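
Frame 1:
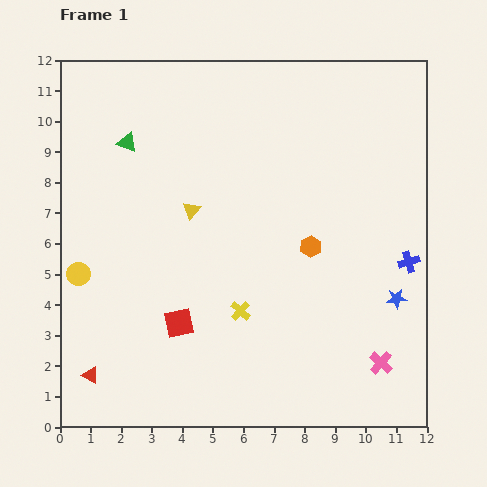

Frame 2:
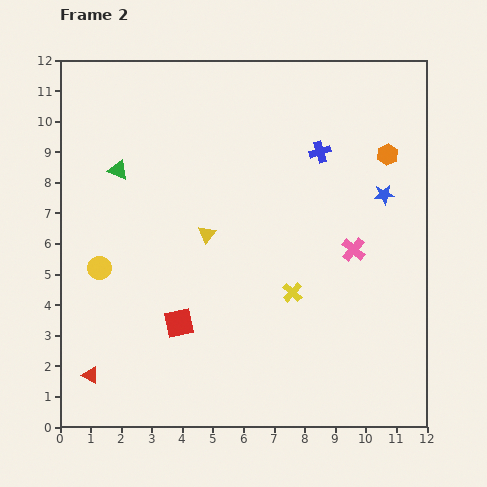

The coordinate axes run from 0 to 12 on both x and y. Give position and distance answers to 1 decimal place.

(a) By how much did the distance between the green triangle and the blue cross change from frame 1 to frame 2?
-3.4

Distance in frame 1: 10.0. Distance in frame 2: 6.6.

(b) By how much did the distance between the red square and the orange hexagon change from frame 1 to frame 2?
+3.7

Distance in frame 1: 5.0. Distance in frame 2: 8.7.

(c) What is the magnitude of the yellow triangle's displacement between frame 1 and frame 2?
0.9

The yellow triangle moved from (4.3, 7.1) to (4.8, 6.3), a distance of √(0.5² + 0.8²) ≈ 0.9.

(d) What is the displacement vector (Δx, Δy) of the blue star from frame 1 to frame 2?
(-0.4, 3.4)

The blue star was at (11.0, 4.2) in frame 1 and (10.6, 7.6) in frame 2.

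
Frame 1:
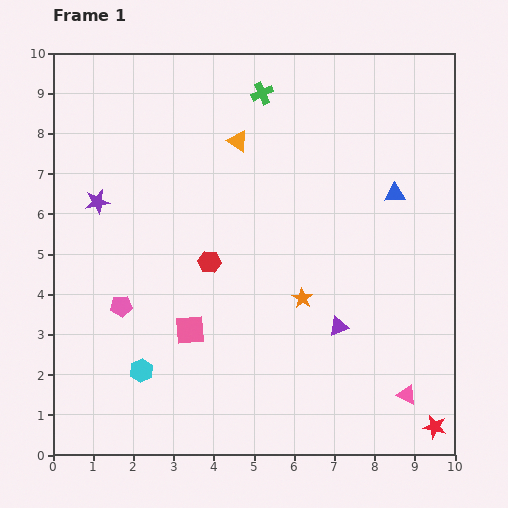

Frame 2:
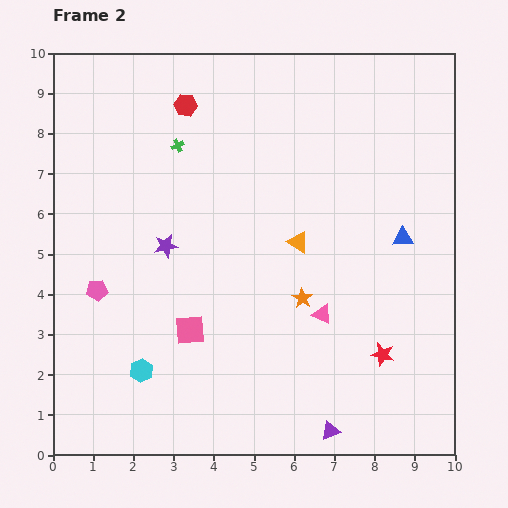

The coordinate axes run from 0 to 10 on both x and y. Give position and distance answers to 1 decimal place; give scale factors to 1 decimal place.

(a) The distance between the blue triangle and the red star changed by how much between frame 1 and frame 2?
-3.0

Distance in frame 1: 5.9. Distance in frame 2: 2.9.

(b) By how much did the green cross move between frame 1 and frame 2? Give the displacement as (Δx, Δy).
(-2.1, -1.3)

The green cross was at (5.2, 9.0) in frame 1 and (3.1, 7.7) in frame 2.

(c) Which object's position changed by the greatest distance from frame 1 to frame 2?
the red hexagon

(moved 3.9; next 2.9)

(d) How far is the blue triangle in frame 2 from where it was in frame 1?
1.1

The blue triangle moved from (8.5, 6.5) to (8.7, 5.4), a distance of √(0.2² + 1.1²) ≈ 1.1.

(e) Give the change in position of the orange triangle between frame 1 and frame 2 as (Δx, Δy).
(1.5, -2.5)

The orange triangle was at (4.6, 7.8) in frame 1 and (6.1, 5.3) in frame 2.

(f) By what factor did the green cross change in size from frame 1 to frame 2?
0.6×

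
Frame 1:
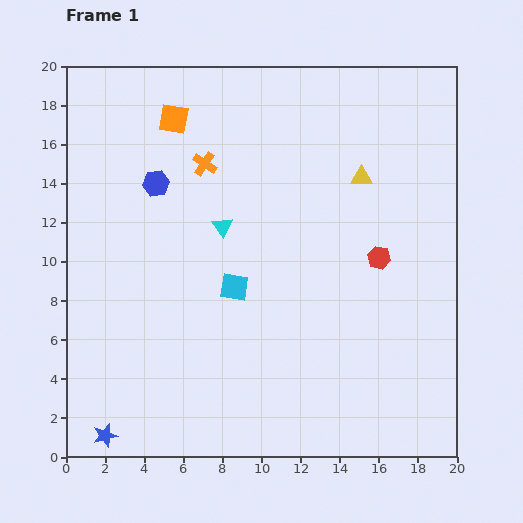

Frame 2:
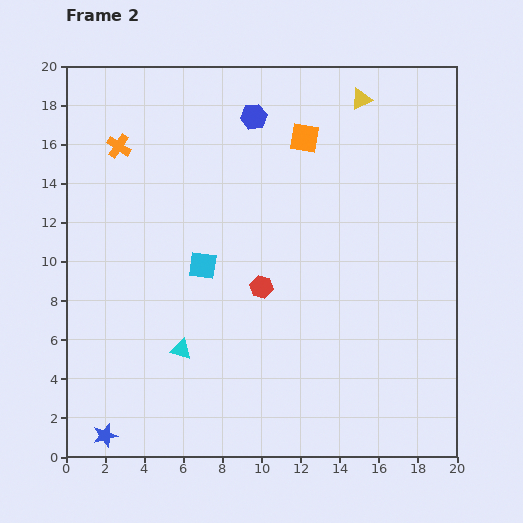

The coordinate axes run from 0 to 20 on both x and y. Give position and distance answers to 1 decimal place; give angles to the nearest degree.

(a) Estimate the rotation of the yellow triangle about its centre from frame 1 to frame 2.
27° counter-clockwise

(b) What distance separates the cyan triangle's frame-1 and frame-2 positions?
6.6

The cyan triangle moved from (8.0, 11.8) to (5.9, 5.5), a distance of √(2.1² + 6.3²) ≈ 6.6.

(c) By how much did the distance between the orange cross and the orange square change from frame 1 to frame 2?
+6.7

Distance in frame 1: 2.8. Distance in frame 2: 9.5.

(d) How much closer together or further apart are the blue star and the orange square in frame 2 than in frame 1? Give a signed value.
+1.7

Distance in frame 1: 16.6. Distance in frame 2: 18.3.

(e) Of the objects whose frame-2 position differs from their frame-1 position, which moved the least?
the cyan square

(moved 1.9)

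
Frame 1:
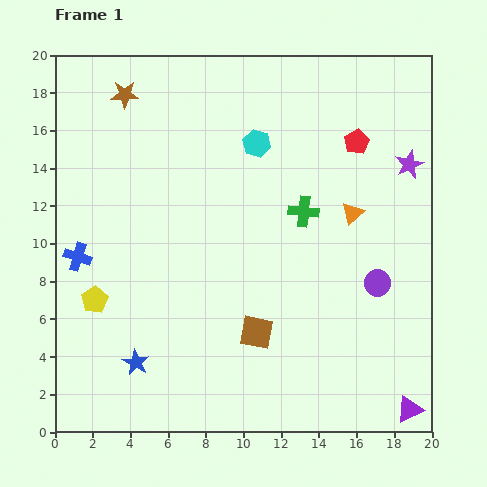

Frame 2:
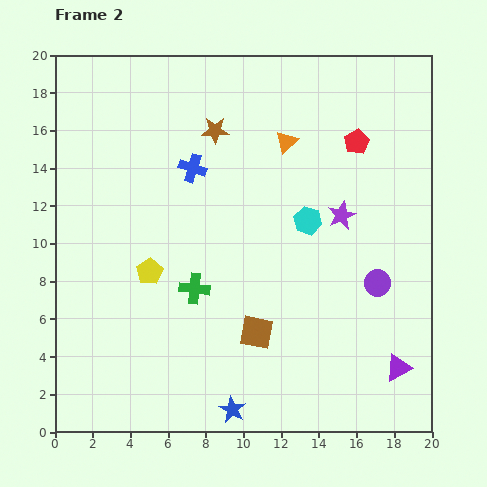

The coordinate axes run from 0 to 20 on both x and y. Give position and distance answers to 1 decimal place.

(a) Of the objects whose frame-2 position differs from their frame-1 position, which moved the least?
the purple triangle

(moved 2.3)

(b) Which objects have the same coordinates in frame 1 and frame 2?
the purple circle, the red pentagon, the brown square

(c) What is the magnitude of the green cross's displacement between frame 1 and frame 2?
7.1

The green cross moved from (13.2, 11.7) to (7.4, 7.6), a distance of √(5.8² + 4.1²) ≈ 7.1.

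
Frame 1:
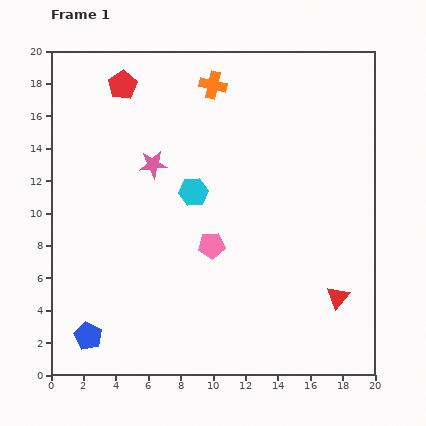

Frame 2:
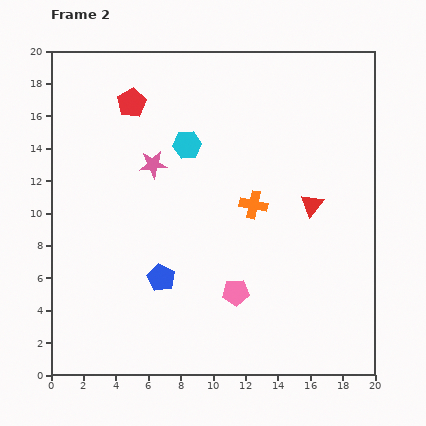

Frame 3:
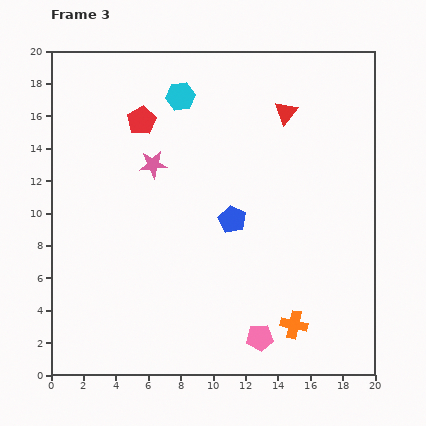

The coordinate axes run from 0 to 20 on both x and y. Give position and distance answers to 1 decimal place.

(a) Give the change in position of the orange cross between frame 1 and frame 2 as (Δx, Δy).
(2.5, -7.4)

The orange cross was at (10.0, 17.9) in frame 1 and (12.5, 10.5) in frame 2.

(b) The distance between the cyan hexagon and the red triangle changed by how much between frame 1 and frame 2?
-2.5

Distance in frame 1: 11.0. Distance in frame 2: 8.5.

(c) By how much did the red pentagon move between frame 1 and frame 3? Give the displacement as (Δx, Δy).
(1.2, -2.2)

The red pentagon was at (4.4, 17.9) in frame 1 and (5.6, 15.7) in frame 3.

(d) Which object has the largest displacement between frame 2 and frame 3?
the orange cross

(moved 7.8; next 5.9)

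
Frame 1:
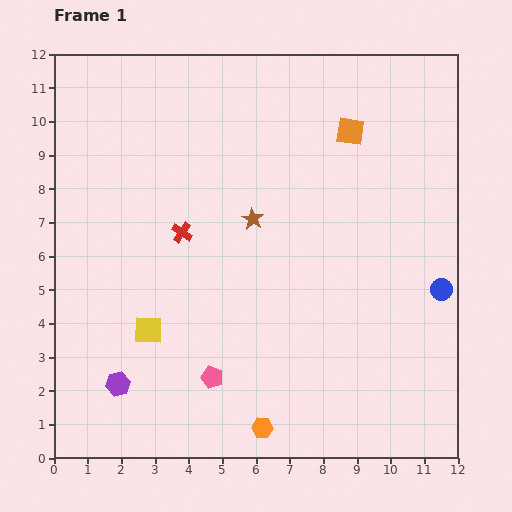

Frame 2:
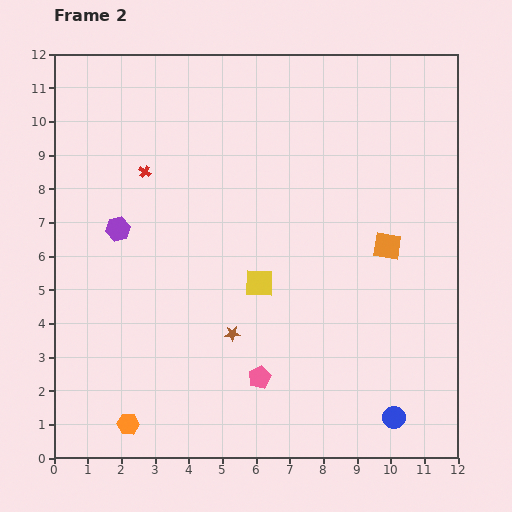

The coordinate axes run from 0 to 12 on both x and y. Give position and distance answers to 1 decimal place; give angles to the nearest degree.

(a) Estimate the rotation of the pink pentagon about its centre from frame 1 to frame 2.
30° clockwise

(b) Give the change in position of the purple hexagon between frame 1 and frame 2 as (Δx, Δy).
(0.0, 4.6)

The purple hexagon was at (1.9, 2.2) in frame 1 and (1.9, 6.8) in frame 2.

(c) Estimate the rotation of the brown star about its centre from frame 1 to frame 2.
30° counter-clockwise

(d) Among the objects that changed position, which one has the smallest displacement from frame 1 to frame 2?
the pink pentagon

(moved 1.4)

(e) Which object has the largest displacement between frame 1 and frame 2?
the purple hexagon

(moved 4.6; next 4.0)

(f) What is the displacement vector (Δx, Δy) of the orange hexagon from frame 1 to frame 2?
(-4.0, 0.1)

The orange hexagon was at (6.2, 0.9) in frame 1 and (2.2, 1.0) in frame 2.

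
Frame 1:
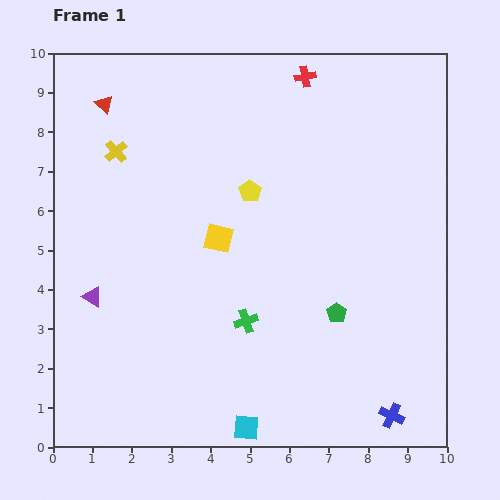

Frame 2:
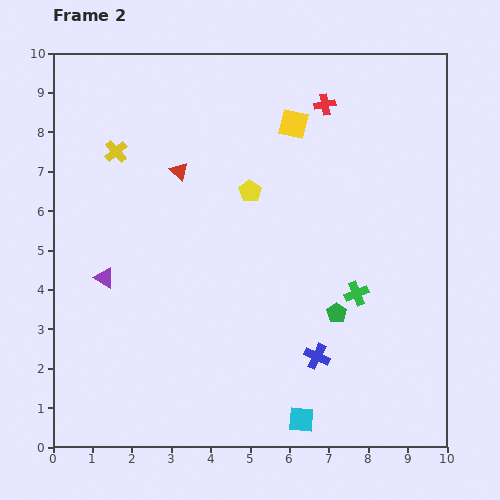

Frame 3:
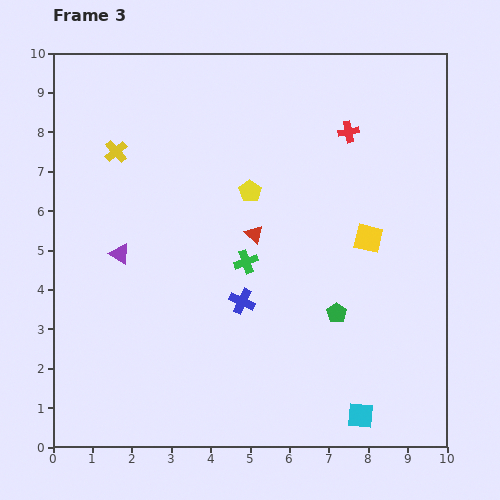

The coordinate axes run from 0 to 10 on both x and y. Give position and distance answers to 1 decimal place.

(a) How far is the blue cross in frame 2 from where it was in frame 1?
2.4

The blue cross moved from (8.6, 0.8) to (6.7, 2.3), a distance of √(1.9² + 1.5²) ≈ 2.4.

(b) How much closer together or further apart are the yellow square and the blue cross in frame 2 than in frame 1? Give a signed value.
-0.4

Distance in frame 1: 6.3. Distance in frame 2: 5.9.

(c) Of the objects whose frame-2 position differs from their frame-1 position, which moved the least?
the purple triangle

(moved 0.6)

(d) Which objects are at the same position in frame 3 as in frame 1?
the green pentagon, the yellow cross, the yellow pentagon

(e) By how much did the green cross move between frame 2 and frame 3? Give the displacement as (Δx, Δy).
(-2.8, 0.8)

The green cross was at (7.7, 3.9) in frame 2 and (4.9, 4.7) in frame 3.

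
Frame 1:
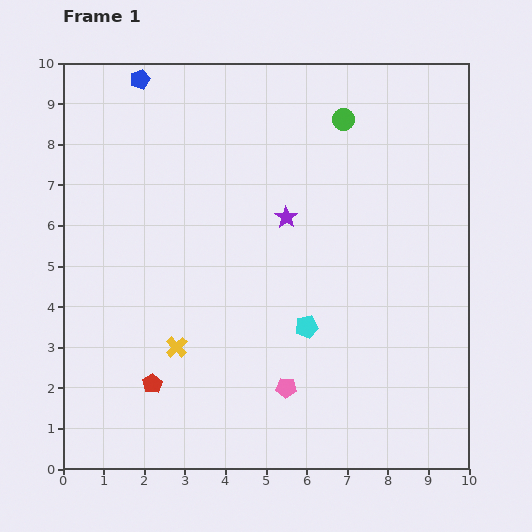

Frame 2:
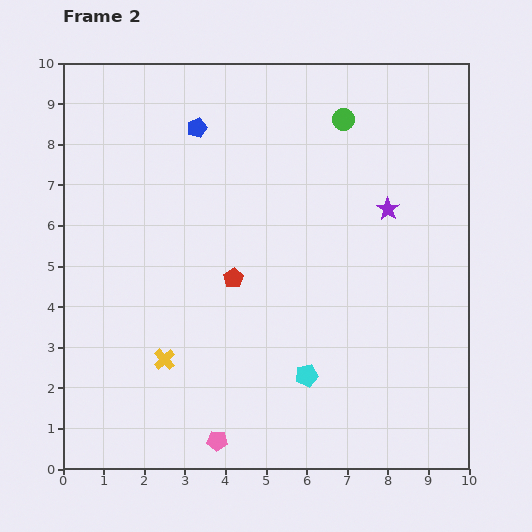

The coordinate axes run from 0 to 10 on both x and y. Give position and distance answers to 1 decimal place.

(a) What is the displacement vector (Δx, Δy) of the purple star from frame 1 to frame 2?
(2.5, 0.2)

The purple star was at (5.5, 6.2) in frame 1 and (8.0, 6.4) in frame 2.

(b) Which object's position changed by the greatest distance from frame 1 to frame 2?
the red pentagon

(moved 3.3; next 2.5)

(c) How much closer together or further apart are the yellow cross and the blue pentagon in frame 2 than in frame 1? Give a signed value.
-0.9

Distance in frame 1: 6.7. Distance in frame 2: 5.8.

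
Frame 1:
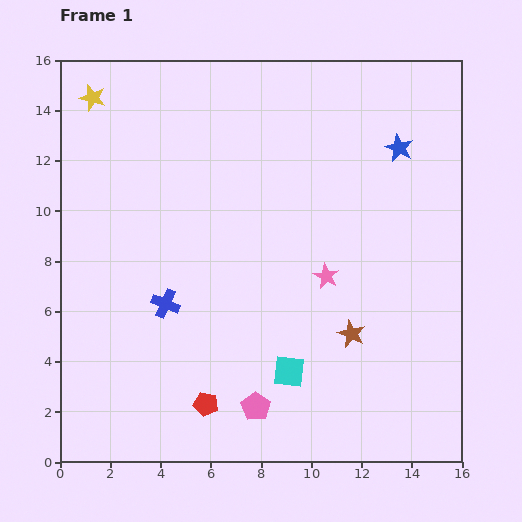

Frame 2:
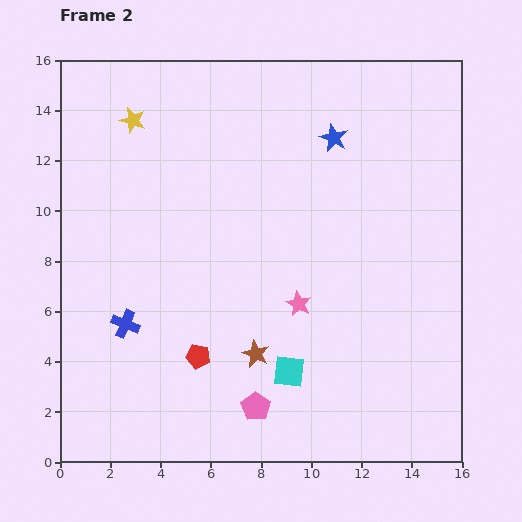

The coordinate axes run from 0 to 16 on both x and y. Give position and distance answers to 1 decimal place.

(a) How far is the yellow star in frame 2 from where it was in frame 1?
1.8

The yellow star moved from (1.3, 14.5) to (2.9, 13.6), a distance of √(1.6² + 0.9²) ≈ 1.8.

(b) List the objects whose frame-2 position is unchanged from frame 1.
the pink pentagon, the cyan square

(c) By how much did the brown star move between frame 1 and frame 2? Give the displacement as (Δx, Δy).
(-3.8, -0.8)

The brown star was at (11.6, 5.1) in frame 1 and (7.8, 4.3) in frame 2.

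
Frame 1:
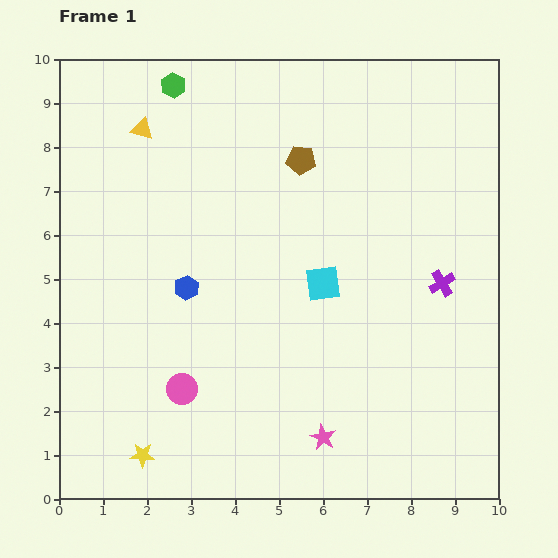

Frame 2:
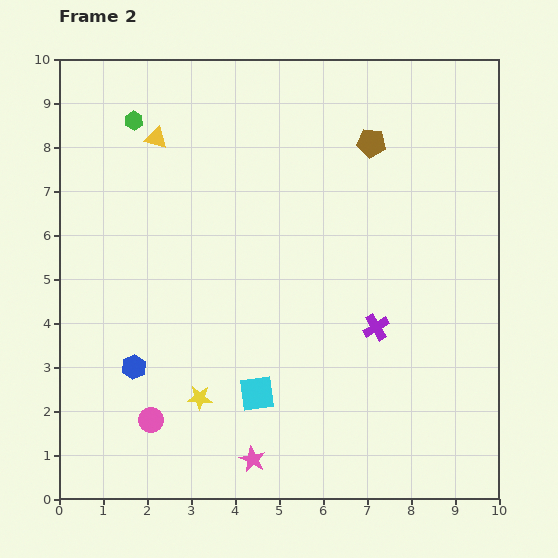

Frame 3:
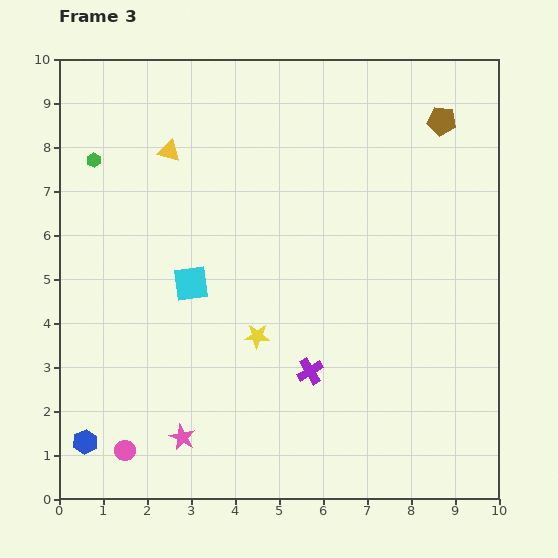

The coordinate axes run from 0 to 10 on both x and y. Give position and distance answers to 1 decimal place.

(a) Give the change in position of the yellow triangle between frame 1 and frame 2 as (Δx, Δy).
(0.3, -0.2)

The yellow triangle was at (1.9, 8.4) in frame 1 and (2.2, 8.2) in frame 2.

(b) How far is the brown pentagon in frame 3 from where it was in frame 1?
3.3

The brown pentagon moved from (5.5, 7.7) to (8.7, 8.6), a distance of √(3.2² + 0.9²) ≈ 3.3.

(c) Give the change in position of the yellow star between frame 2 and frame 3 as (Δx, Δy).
(1.3, 1.4)

The yellow star was at (3.2, 2.3) in frame 2 and (4.5, 3.7) in frame 3.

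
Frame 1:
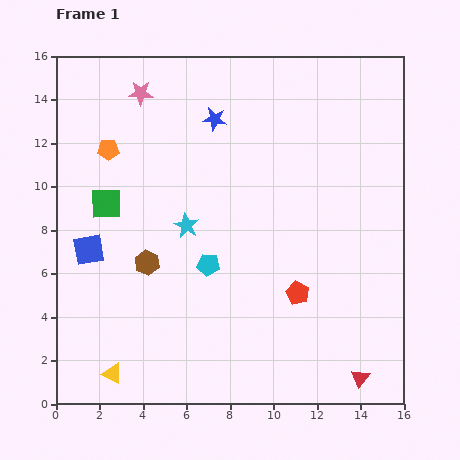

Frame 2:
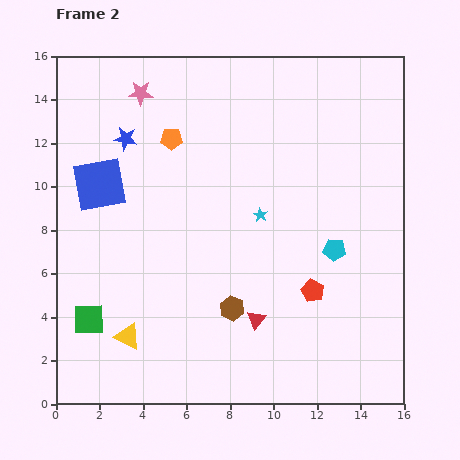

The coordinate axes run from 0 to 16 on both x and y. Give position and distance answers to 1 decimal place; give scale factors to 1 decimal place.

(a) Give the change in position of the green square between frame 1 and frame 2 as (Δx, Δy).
(-0.8, -5.3)

The green square was at (2.3, 9.2) in frame 1 and (1.5, 3.9) in frame 2.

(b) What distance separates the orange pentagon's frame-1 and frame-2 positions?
2.9

The orange pentagon moved from (2.4, 11.7) to (5.3, 12.2), a distance of √(2.9² + 0.5²) ≈ 2.9.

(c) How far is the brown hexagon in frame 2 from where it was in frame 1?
4.4

The brown hexagon moved from (4.2, 6.5) to (8.1, 4.4), a distance of √(3.9² + 2.1²) ≈ 4.4.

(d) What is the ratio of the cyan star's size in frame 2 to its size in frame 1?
0.6×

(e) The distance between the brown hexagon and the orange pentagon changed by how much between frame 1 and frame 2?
+2.8

Distance in frame 1: 5.5. Distance in frame 2: 8.3.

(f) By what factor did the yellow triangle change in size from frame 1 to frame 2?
1.3×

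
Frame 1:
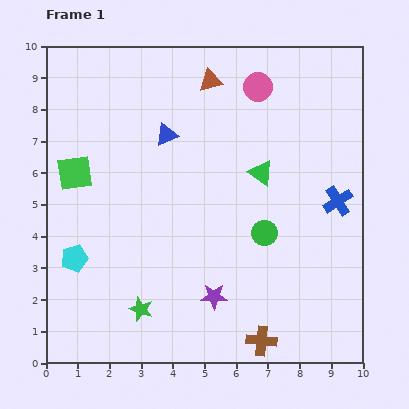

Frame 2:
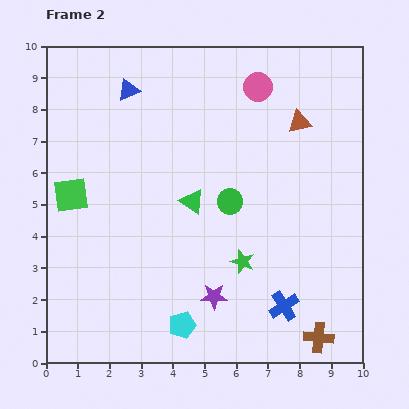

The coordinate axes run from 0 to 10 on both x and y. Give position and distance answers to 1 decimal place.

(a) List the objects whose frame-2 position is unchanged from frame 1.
the pink circle, the purple star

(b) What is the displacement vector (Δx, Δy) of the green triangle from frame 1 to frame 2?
(-2.2, -0.9)

The green triangle was at (6.8, 6.0) in frame 1 and (4.6, 5.1) in frame 2.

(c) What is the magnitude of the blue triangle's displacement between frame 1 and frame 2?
1.8

The blue triangle moved from (3.8, 7.2) to (2.6, 8.6), a distance of √(1.2² + 1.4²) ≈ 1.8.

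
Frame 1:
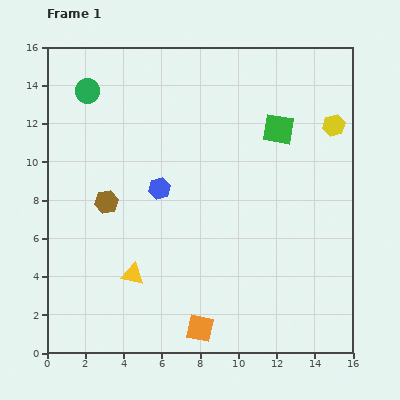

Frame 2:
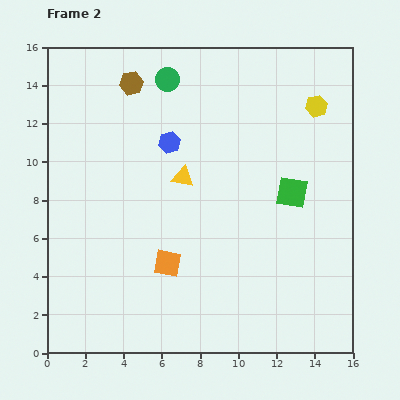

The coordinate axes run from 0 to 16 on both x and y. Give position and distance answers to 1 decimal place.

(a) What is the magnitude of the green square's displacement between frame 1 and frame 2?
3.4

The green square moved from (12.1, 11.7) to (12.8, 8.4), a distance of √(0.7² + 3.3²) ≈ 3.4.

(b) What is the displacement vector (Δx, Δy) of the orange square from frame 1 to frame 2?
(-1.7, 3.4)

The orange square was at (8.0, 1.3) in frame 1 and (6.3, 4.7) in frame 2.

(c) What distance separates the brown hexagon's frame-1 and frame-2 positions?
6.3

The brown hexagon moved from (3.1, 7.9) to (4.4, 14.1), a distance of √(1.3² + 6.2²) ≈ 6.3.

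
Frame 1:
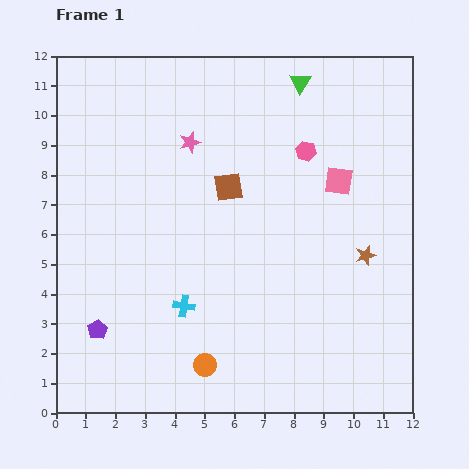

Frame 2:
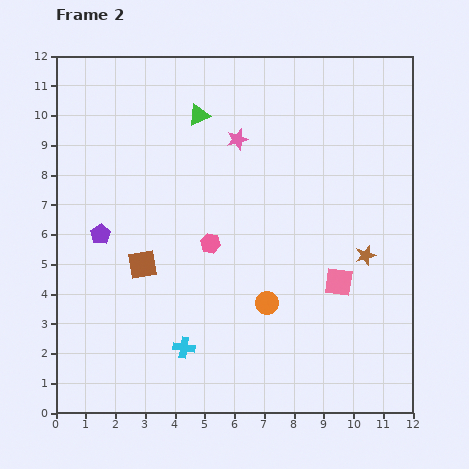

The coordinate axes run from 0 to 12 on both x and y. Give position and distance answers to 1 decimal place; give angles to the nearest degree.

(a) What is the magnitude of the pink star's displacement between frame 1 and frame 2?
1.6

The pink star moved from (4.5, 9.1) to (6.1, 9.2), a distance of √(1.6² + 0.1²) ≈ 1.6.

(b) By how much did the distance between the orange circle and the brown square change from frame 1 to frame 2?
-1.7

Distance in frame 1: 6.1. Distance in frame 2: 4.4.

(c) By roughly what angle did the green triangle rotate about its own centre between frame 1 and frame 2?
34° clockwise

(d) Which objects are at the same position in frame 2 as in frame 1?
the brown star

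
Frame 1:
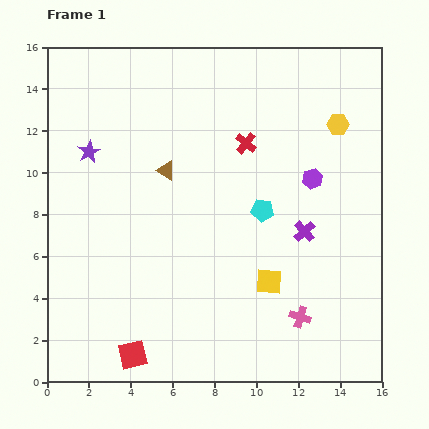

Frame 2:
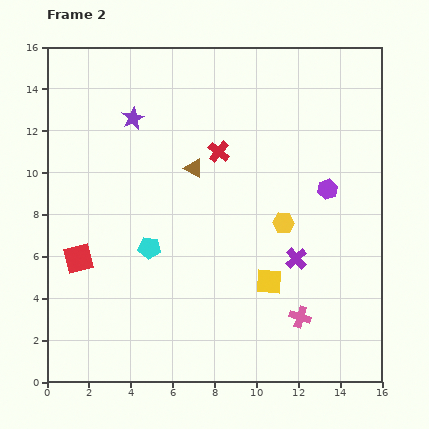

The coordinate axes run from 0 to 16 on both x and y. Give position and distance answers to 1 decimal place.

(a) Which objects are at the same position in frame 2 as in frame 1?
the yellow square, the pink cross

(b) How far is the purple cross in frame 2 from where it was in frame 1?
1.4

The purple cross moved from (12.3, 7.2) to (11.9, 5.9), a distance of √(0.4² + 1.3²) ≈ 1.4.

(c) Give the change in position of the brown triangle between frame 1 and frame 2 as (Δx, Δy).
(1.3, 0.1)

The brown triangle was at (5.7, 10.1) in frame 1 and (7.0, 10.2) in frame 2.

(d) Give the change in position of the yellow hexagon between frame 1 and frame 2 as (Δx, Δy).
(-2.6, -4.7)

The yellow hexagon was at (13.9, 12.3) in frame 1 and (11.3, 7.6) in frame 2.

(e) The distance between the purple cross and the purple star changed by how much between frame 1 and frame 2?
-0.7

Distance in frame 1: 11.0. Distance in frame 2: 10.3.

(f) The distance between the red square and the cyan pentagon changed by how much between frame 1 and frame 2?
-5.9

Distance in frame 1: 9.3. Distance in frame 2: 3.4.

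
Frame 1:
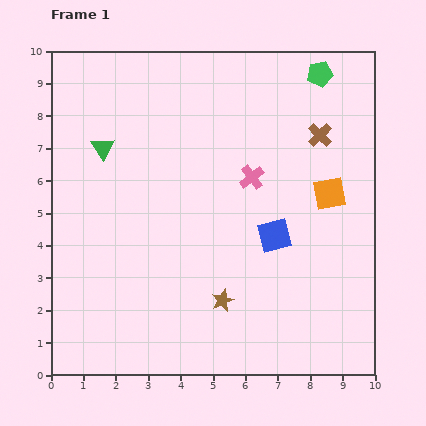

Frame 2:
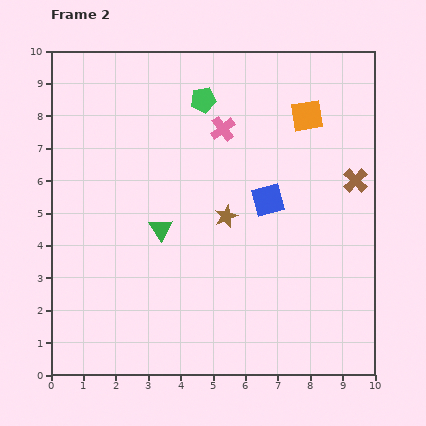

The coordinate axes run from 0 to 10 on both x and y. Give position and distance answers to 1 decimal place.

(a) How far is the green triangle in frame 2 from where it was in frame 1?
3.1

The green triangle moved from (1.6, 7.0) to (3.4, 4.5), a distance of √(1.8² + 2.5²) ≈ 3.1.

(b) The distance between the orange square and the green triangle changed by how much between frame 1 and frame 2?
-1.4

Distance in frame 1: 7.1. Distance in frame 2: 5.7.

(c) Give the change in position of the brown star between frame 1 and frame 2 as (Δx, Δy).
(0.1, 2.6)

The brown star was at (5.3, 2.3) in frame 1 and (5.4, 4.9) in frame 2.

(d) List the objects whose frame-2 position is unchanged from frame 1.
none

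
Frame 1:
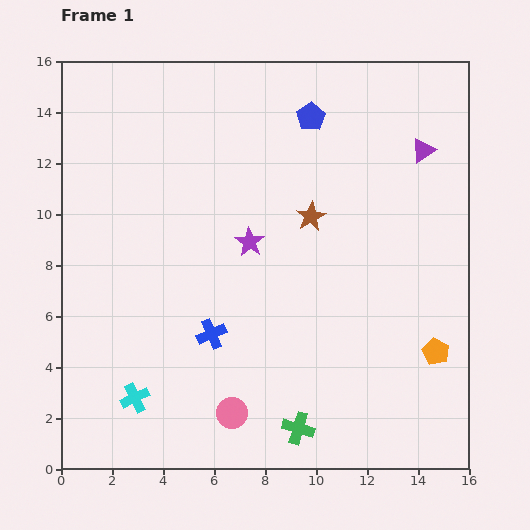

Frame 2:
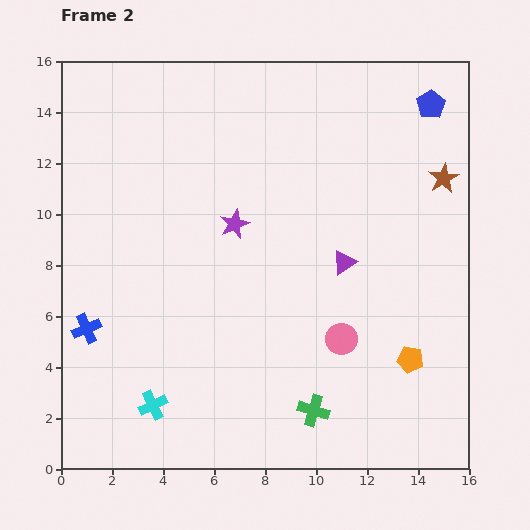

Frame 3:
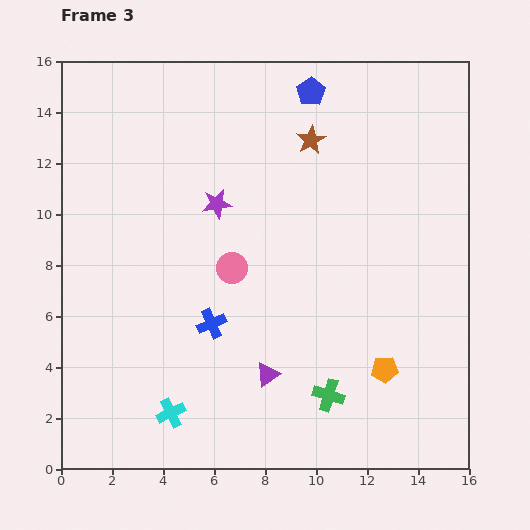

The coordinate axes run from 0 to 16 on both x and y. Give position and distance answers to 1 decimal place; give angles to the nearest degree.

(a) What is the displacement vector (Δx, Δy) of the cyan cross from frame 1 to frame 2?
(0.7, -0.3)

The cyan cross was at (2.9, 2.8) in frame 1 and (3.6, 2.5) in frame 2.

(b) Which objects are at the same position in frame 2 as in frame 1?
none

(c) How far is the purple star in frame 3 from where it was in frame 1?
2.0

The purple star moved from (7.4, 8.9) to (6.1, 10.4), a distance of √(1.3² + 1.5²) ≈ 2.0.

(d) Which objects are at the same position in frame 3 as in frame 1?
none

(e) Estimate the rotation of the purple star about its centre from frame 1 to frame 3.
30° clockwise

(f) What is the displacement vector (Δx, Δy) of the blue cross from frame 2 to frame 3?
(4.9, 0.2)

The blue cross was at (1.0, 5.5) in frame 2 and (5.9, 5.7) in frame 3.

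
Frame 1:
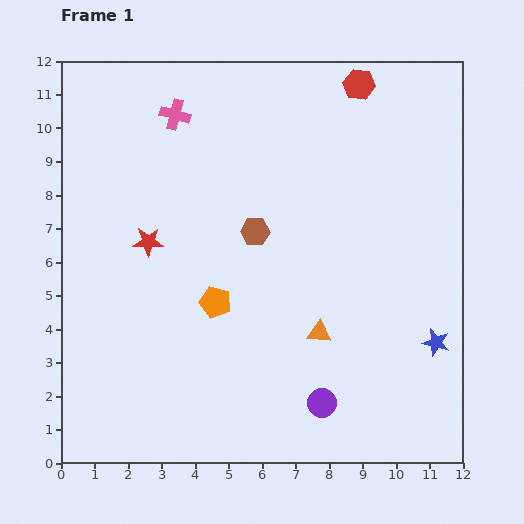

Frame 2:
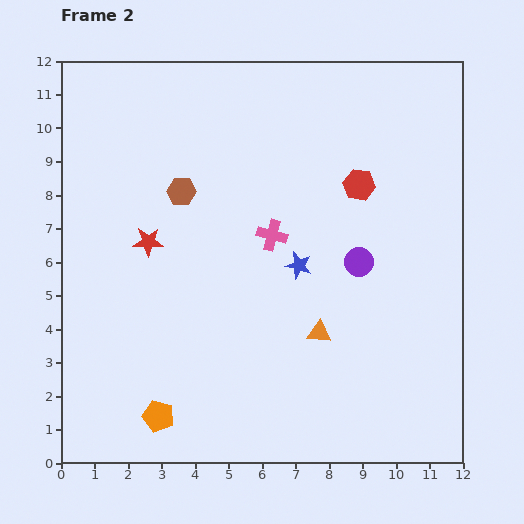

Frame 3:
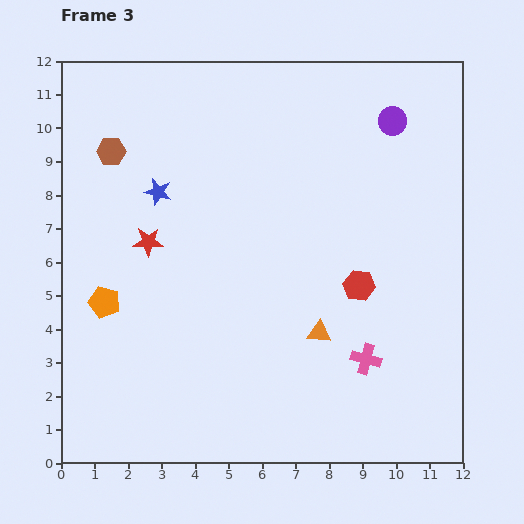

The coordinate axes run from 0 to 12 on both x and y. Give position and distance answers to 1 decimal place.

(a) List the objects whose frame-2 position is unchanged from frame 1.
the orange triangle, the red star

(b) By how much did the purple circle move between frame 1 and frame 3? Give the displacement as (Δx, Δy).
(2.1, 8.4)

The purple circle was at (7.8, 1.8) in frame 1 and (9.9, 10.2) in frame 3.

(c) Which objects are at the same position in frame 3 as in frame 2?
the orange triangle, the red star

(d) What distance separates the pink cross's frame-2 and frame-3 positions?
4.6

The pink cross moved from (6.3, 6.8) to (9.1, 3.1), a distance of √(2.8² + 3.7²) ≈ 4.6.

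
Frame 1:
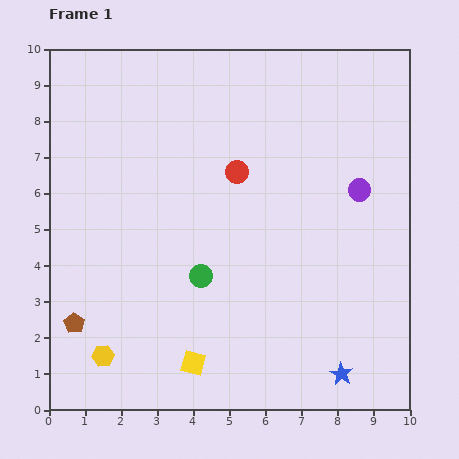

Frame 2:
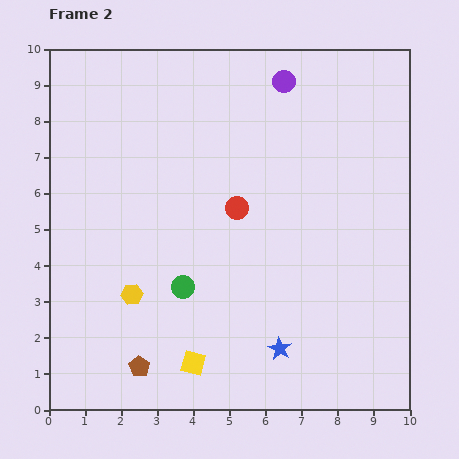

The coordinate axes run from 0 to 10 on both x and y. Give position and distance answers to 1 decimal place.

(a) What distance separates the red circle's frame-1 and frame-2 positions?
1.0

The red circle moved from (5.2, 6.6) to (5.2, 5.6), a distance of √(0.0² + 1.0²) ≈ 1.0.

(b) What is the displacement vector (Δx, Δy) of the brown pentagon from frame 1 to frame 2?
(1.8, -1.2)

The brown pentagon was at (0.7, 2.4) in frame 1 and (2.5, 1.2) in frame 2.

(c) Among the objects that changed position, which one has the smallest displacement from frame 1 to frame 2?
the green circle

(moved 0.6)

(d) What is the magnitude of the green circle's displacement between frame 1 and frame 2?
0.6

The green circle moved from (4.2, 3.7) to (3.7, 3.4), a distance of √(0.5² + 0.3²) ≈ 0.6.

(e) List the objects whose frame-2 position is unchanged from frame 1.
the yellow square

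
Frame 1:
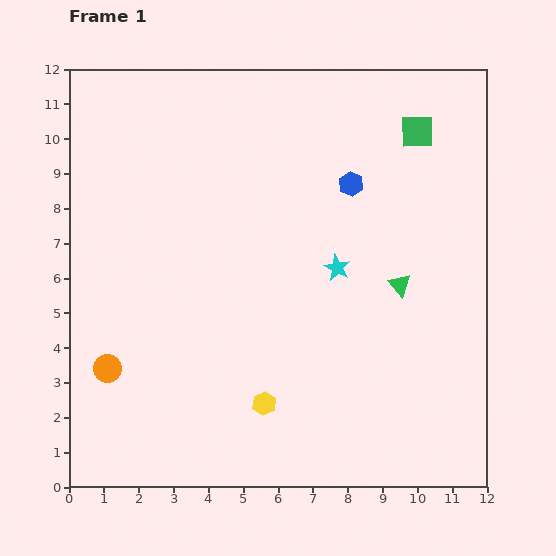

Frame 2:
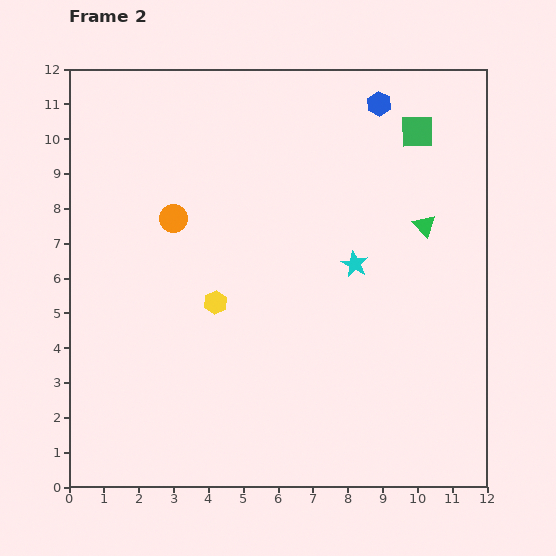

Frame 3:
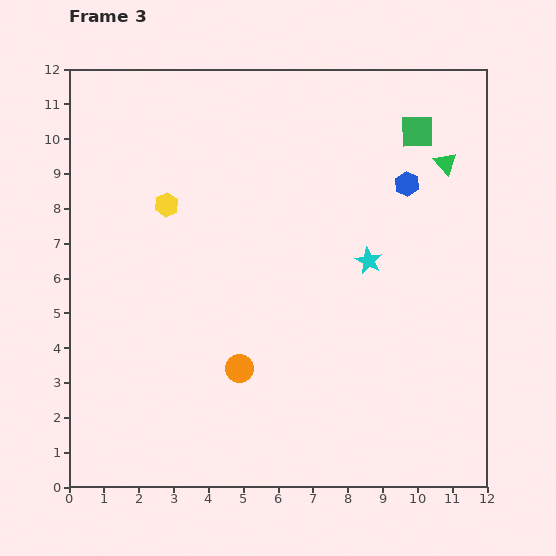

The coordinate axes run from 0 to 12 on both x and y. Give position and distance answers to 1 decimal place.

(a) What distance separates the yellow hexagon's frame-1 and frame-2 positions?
3.2

The yellow hexagon moved from (5.6, 2.4) to (4.2, 5.3), a distance of √(1.4² + 2.9²) ≈ 3.2.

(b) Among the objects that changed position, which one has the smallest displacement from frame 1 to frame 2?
the cyan star

(moved 0.5)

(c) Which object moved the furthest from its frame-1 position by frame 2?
the orange circle

(moved 4.7; next 3.2)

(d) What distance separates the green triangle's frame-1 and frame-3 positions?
3.7

The green triangle moved from (9.5, 5.8) to (10.8, 9.3), a distance of √(1.3² + 3.5²) ≈ 3.7.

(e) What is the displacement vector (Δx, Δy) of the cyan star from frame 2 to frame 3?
(0.4, 0.1)

The cyan star was at (8.2, 6.4) in frame 2 and (8.6, 6.5) in frame 3.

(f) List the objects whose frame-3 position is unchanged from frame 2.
the green square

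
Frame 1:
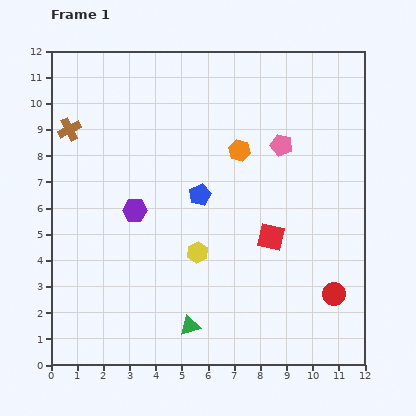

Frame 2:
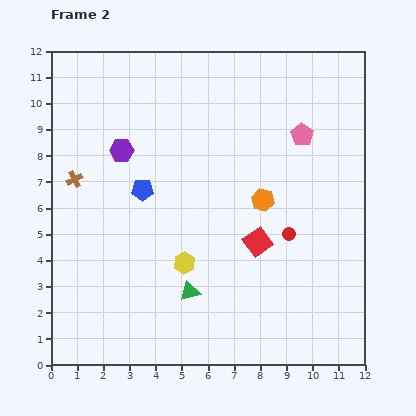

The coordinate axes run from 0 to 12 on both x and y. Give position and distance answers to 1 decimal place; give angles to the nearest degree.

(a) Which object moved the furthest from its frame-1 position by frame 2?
the red circle

(moved 2.9; next 2.4)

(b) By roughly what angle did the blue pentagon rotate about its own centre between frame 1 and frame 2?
25° clockwise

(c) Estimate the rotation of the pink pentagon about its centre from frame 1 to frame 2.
19° clockwise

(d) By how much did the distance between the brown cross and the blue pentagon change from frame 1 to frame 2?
-3.0

Distance in frame 1: 5.6. Distance in frame 2: 2.6.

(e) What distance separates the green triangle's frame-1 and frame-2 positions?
1.3

The green triangle moved from (5.3, 1.5) to (5.3, 2.8), a distance of √(0.0² + 1.3²) ≈ 1.3.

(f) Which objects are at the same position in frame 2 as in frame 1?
none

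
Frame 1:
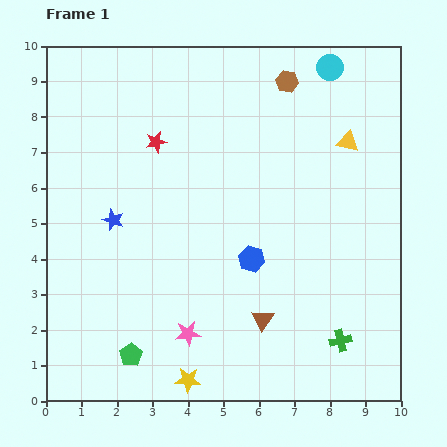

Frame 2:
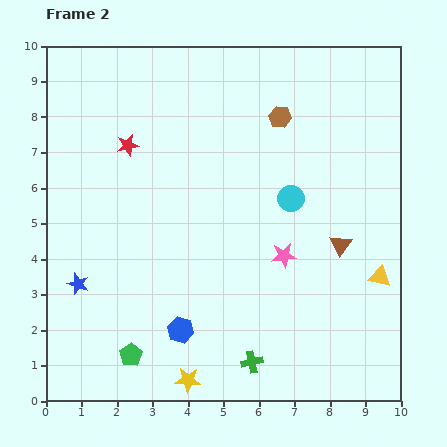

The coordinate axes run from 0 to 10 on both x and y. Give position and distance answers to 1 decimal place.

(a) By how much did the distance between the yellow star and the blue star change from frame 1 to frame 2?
-0.9

Distance in frame 1: 5.0. Distance in frame 2: 4.1.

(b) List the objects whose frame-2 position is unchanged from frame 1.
the yellow star, the green pentagon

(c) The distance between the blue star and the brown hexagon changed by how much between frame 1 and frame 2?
+1.1

Distance in frame 1: 6.3. Distance in frame 2: 7.4.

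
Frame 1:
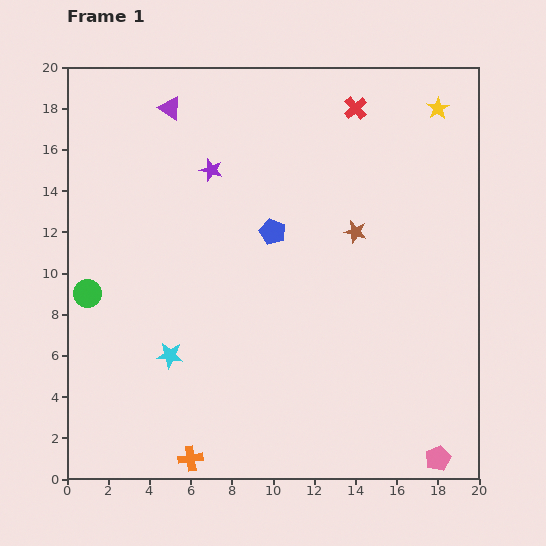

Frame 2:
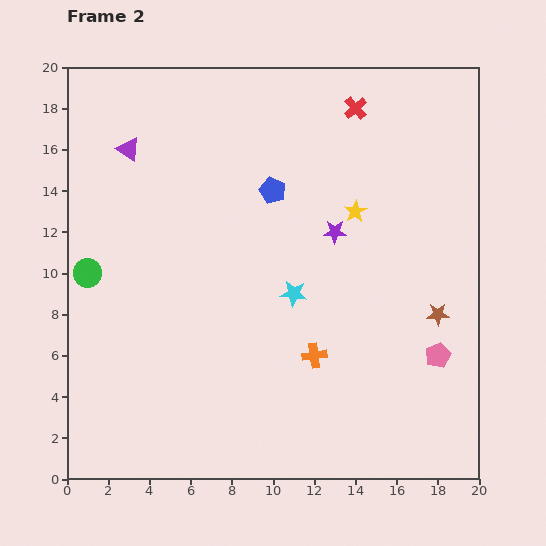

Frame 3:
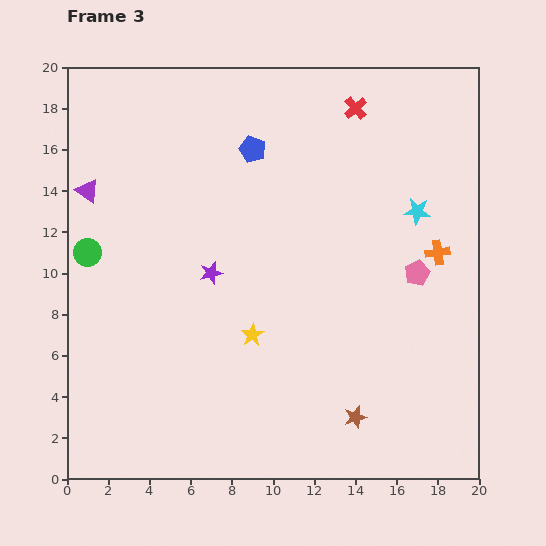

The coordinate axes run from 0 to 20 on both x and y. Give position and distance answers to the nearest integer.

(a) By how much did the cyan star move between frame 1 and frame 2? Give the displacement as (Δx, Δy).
(6, 3)

The cyan star was at (5, 6) in frame 1 and (11, 9) in frame 2.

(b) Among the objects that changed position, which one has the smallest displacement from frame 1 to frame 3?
the green circle

(moved 2)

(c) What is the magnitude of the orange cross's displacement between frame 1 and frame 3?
16

The orange cross moved from (6, 1) to (18, 11), a distance of √(12² + 10²) ≈ 16.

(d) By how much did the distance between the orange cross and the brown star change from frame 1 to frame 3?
-5

Distance in frame 1: 14. Distance in frame 3: 9.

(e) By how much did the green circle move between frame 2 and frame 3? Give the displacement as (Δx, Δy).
(0, 1)

The green circle was at (1, 10) in frame 2 and (1, 11) in frame 3.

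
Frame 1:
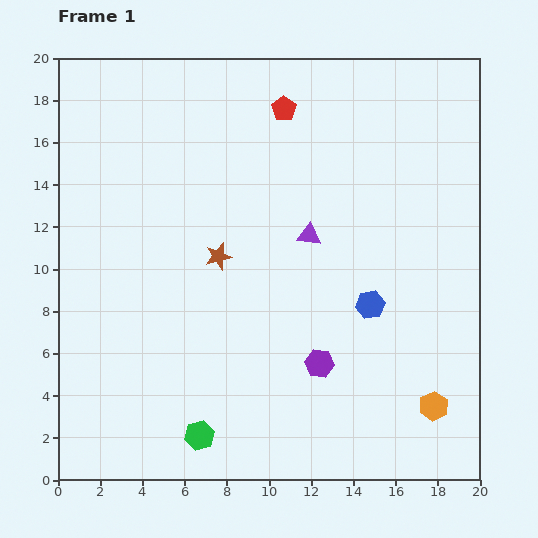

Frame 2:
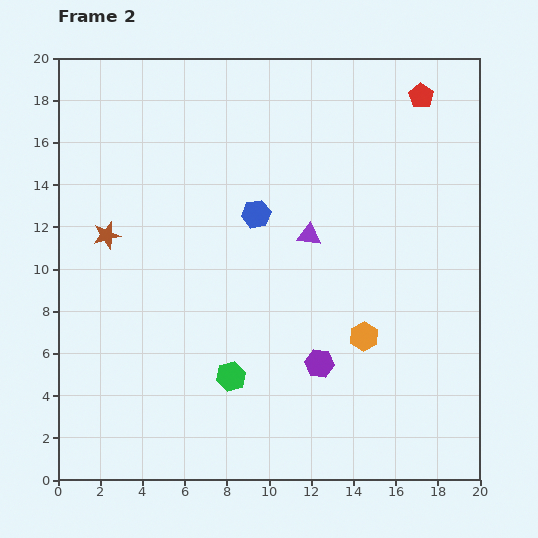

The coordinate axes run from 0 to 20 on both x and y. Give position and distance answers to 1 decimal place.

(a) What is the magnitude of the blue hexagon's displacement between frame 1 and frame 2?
6.9

The blue hexagon moved from (14.8, 8.3) to (9.4, 12.6), a distance of √(5.4² + 4.3²) ≈ 6.9.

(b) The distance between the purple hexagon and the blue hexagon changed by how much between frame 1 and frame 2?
+4.0

Distance in frame 1: 3.7. Distance in frame 2: 7.7.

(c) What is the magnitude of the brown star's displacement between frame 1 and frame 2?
5.4

The brown star moved from (7.6, 10.6) to (2.3, 11.6), a distance of √(5.3² + 1.0²) ≈ 5.4.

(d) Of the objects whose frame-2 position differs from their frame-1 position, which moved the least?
the green hexagon

(moved 3.2)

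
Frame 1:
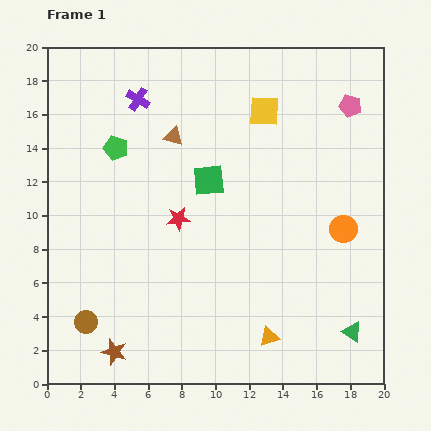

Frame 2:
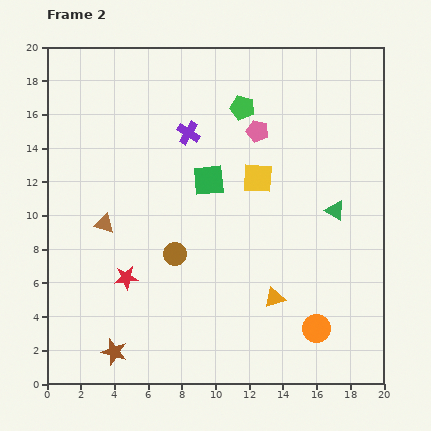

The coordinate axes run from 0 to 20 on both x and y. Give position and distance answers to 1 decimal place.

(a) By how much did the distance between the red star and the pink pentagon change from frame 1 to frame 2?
-0.5

Distance in frame 1: 12.2. Distance in frame 2: 11.7.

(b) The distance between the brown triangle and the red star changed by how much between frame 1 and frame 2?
-1.4

Distance in frame 1: 4.9. Distance in frame 2: 3.5.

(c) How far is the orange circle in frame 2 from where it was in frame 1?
6.1

The orange circle moved from (17.6, 9.2) to (16.0, 3.3), a distance of √(1.6² + 5.9²) ≈ 6.1.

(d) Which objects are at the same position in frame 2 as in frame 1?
the brown star, the green square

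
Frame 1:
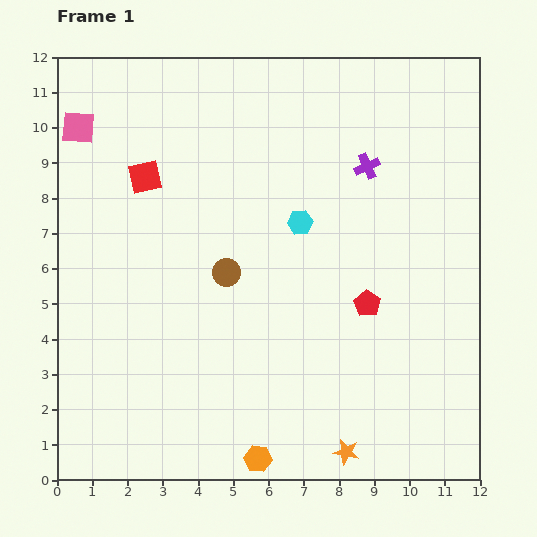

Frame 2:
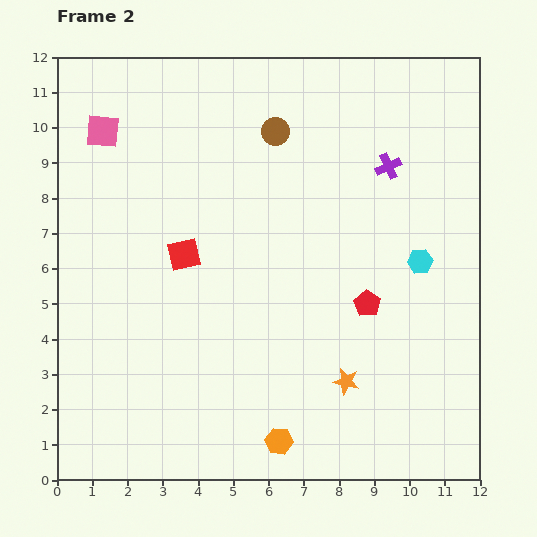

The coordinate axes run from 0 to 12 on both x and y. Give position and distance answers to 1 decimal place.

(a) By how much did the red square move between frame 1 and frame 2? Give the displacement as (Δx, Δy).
(1.1, -2.2)

The red square was at (2.5, 8.6) in frame 1 and (3.6, 6.4) in frame 2.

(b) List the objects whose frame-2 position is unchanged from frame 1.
the red pentagon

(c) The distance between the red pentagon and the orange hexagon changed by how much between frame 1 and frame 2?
-0.8

Distance in frame 1: 5.4. Distance in frame 2: 4.6.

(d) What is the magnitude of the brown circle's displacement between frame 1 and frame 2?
4.2

The brown circle moved from (4.8, 5.9) to (6.2, 9.9), a distance of √(1.4² + 4.0²) ≈ 4.2.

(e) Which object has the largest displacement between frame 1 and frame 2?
the brown circle

(moved 4.2; next 3.6)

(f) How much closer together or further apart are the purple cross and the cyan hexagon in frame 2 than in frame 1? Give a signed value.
+0.3

Distance in frame 1: 2.5. Distance in frame 2: 2.8.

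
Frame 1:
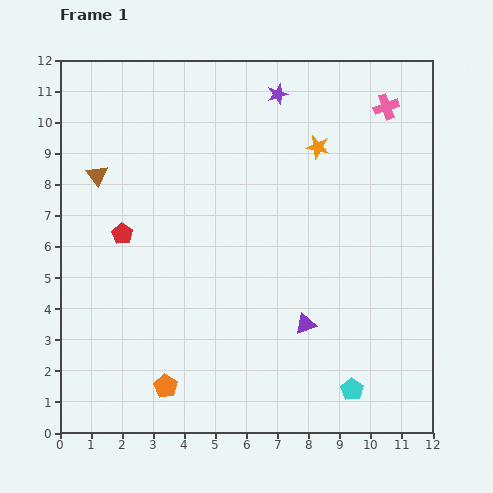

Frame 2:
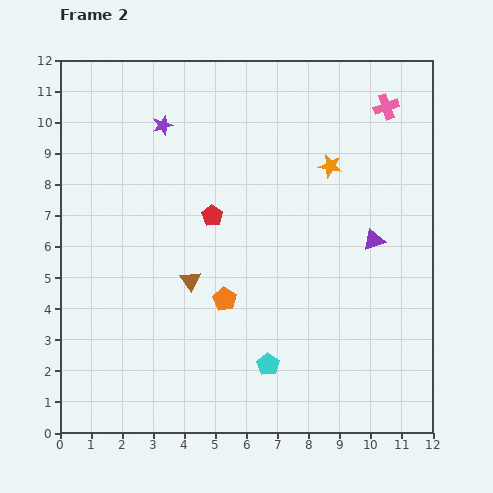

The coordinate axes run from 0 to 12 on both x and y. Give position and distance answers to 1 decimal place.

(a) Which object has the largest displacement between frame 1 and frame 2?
the brown triangle

(moved 4.5; next 3.8)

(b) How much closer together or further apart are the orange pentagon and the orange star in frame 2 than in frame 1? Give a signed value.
-3.6

Distance in frame 1: 9.1. Distance in frame 2: 5.5.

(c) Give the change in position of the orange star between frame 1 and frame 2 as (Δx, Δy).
(0.4, -0.6)

The orange star was at (8.3, 9.2) in frame 1 and (8.7, 8.6) in frame 2.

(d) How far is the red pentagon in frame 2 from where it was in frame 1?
3.0

The red pentagon moved from (2.0, 6.4) to (4.9, 7.0), a distance of √(2.9² + 0.6²) ≈ 3.0.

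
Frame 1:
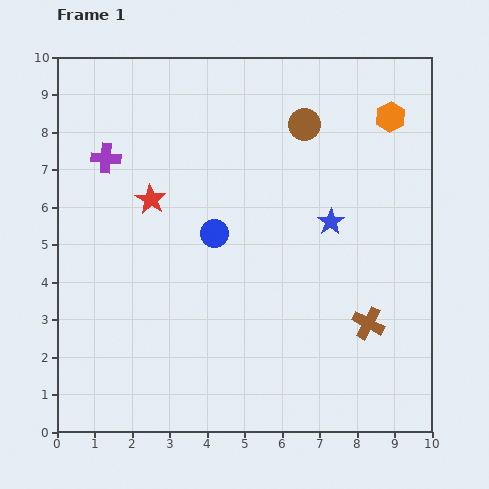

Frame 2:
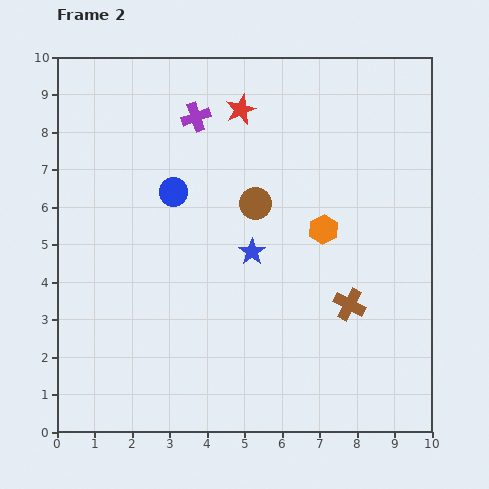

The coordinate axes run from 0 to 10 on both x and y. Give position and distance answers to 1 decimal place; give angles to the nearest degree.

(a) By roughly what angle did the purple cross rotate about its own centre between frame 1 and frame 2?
23° counter-clockwise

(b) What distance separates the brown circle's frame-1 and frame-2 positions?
2.5

The brown circle moved from (6.6, 8.2) to (5.3, 6.1), a distance of √(1.3² + 2.1²) ≈ 2.5.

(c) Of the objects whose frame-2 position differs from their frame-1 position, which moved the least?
the brown cross

(moved 0.7)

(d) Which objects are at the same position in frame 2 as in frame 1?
none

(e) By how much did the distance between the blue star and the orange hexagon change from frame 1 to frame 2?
-1.2

Distance in frame 1: 3.2. Distance in frame 2: 2.0.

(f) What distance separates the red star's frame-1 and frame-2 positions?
3.4

The red star moved from (2.5, 6.2) to (4.9, 8.6), a distance of √(2.4² + 2.4²) ≈ 3.4.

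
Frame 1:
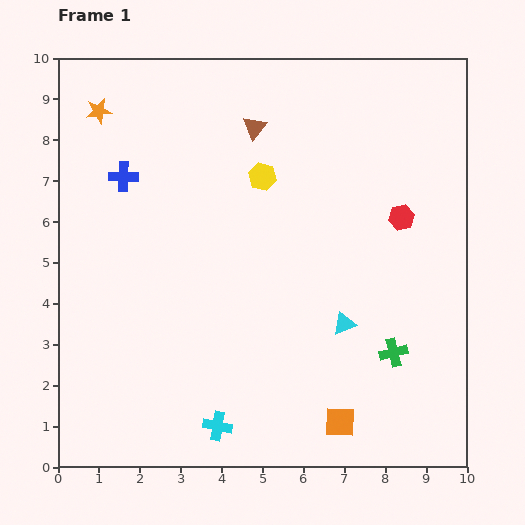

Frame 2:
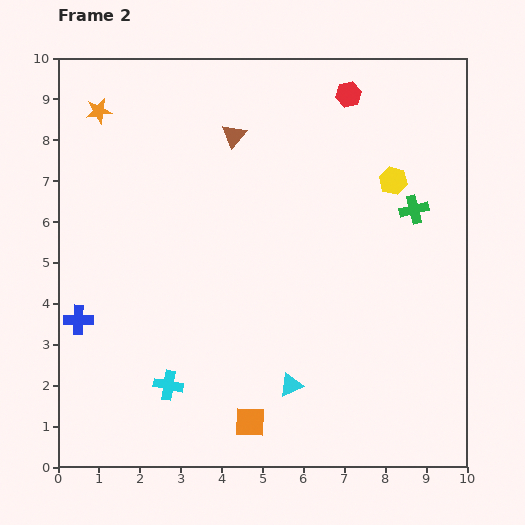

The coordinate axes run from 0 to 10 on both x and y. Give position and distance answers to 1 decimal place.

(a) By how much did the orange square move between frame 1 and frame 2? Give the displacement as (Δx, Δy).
(-2.2, 0.0)

The orange square was at (6.9, 1.1) in frame 1 and (4.7, 1.1) in frame 2.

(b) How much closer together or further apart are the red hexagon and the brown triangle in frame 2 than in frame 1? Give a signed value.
-1.2

Distance in frame 1: 4.2. Distance in frame 2: 3.0.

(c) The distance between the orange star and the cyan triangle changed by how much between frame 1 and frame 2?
+0.3

Distance in frame 1: 7.9. Distance in frame 2: 8.2.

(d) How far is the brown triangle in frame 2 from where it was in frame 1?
0.5

The brown triangle moved from (4.8, 8.3) to (4.3, 8.1), a distance of √(0.5² + 0.2²) ≈ 0.5.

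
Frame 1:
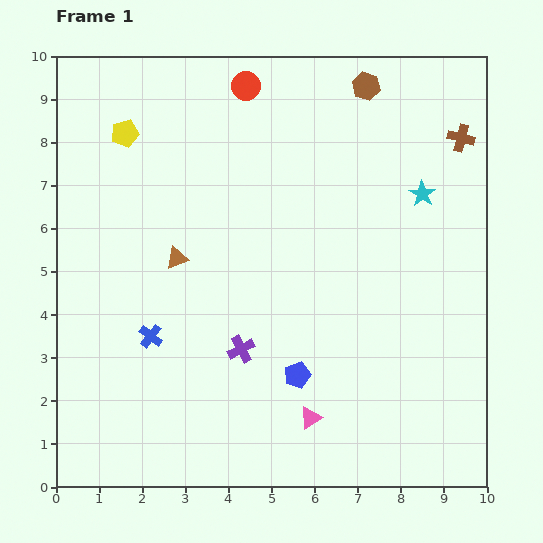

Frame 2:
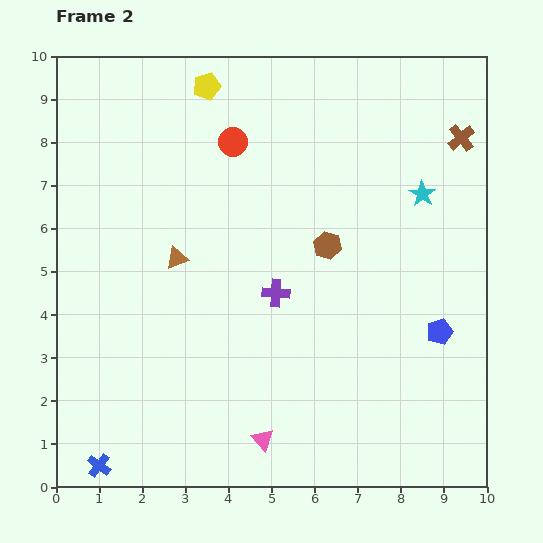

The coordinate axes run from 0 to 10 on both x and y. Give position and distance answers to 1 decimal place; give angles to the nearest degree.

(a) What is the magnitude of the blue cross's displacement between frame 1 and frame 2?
3.2

The blue cross moved from (2.2, 3.5) to (1.0, 0.5), a distance of √(1.2² + 3.0²) ≈ 3.2.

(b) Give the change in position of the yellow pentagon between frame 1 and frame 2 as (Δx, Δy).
(1.9, 1.1)

The yellow pentagon was at (1.6, 8.2) in frame 1 and (3.5, 9.3) in frame 2.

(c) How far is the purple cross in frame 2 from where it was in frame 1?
1.5

The purple cross moved from (4.3, 3.2) to (5.1, 4.5), a distance of √(0.8² + 1.3²) ≈ 1.5.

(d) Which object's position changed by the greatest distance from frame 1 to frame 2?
the brown hexagon

(moved 3.8; next 3.4)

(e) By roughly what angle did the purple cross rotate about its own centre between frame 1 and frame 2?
31° clockwise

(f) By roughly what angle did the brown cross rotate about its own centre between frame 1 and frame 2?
35° clockwise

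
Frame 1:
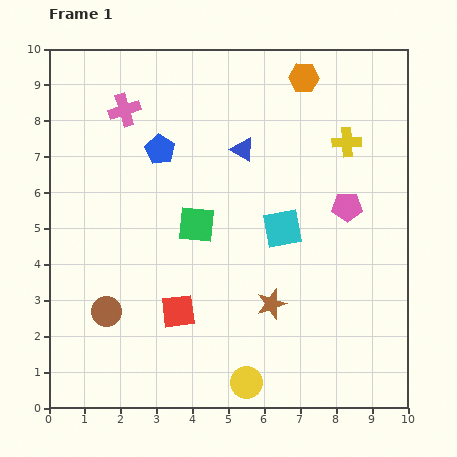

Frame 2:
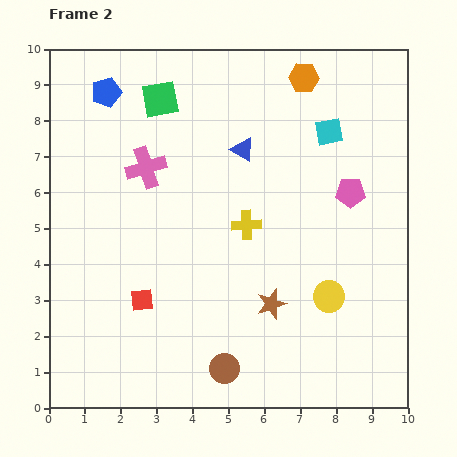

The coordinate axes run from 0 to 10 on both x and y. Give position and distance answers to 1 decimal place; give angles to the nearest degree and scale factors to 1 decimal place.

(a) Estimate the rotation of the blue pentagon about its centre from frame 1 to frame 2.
25° clockwise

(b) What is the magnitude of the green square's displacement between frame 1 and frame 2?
3.6

The green square moved from (4.1, 5.1) to (3.1, 8.6), a distance of √(1.0² + 3.5²) ≈ 3.6.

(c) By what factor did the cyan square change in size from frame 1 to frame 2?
0.7×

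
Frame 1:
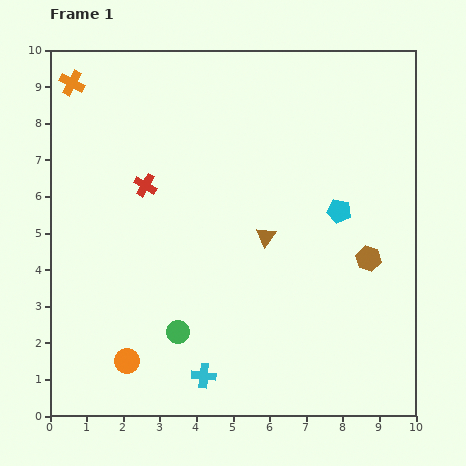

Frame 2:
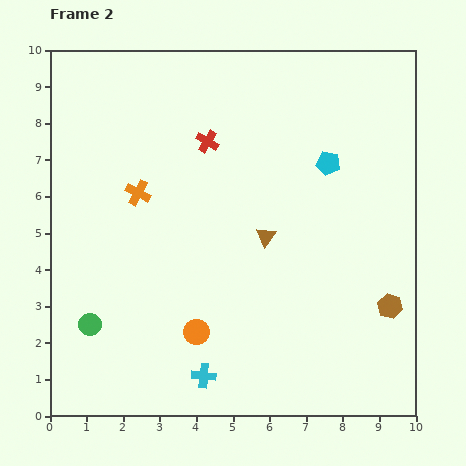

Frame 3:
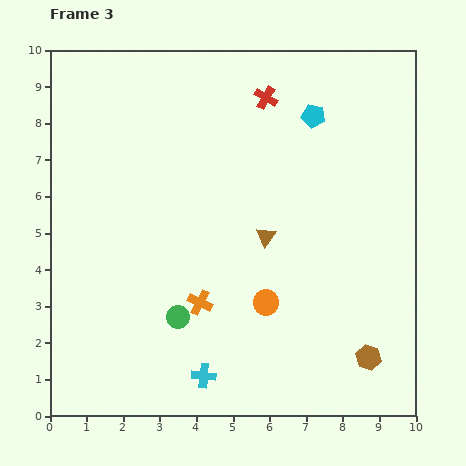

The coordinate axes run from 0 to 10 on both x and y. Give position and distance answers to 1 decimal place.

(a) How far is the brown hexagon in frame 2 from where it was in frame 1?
1.4

The brown hexagon moved from (8.7, 4.3) to (9.3, 3.0), a distance of √(0.6² + 1.3²) ≈ 1.4.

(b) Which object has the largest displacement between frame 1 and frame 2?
the orange cross

(moved 3.5; next 2.4)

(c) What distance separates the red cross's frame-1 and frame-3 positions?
4.1

The red cross moved from (2.6, 6.3) to (5.9, 8.7), a distance of √(3.3² + 2.4²) ≈ 4.1.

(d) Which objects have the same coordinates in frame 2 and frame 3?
the cyan cross, the brown triangle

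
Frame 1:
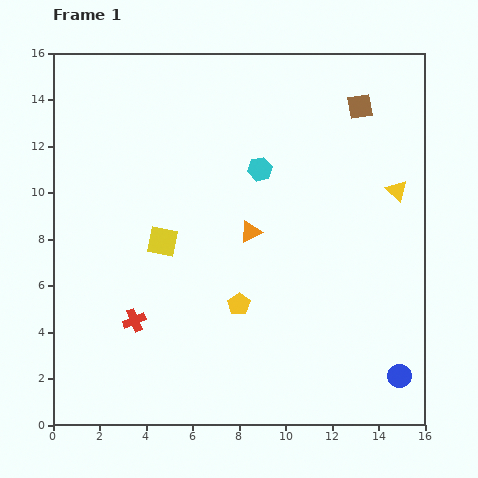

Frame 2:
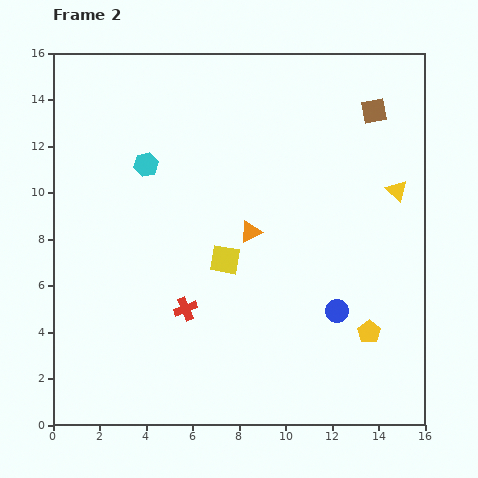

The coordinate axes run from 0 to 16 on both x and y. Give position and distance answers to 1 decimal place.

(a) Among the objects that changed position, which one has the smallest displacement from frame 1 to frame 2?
the brown square

(moved 0.6)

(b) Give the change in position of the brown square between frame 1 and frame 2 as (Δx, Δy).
(0.6, -0.2)

The brown square was at (13.2, 13.7) in frame 1 and (13.8, 13.5) in frame 2.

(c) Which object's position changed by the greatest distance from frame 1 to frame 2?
the yellow pentagon

(moved 5.7; next 4.9)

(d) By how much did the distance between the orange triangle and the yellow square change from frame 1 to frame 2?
-2.2

Distance in frame 1: 3.8. Distance in frame 2: 1.6.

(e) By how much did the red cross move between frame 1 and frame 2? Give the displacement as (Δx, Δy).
(2.2, 0.5)

The red cross was at (3.5, 4.5) in frame 1 and (5.7, 5.0) in frame 2.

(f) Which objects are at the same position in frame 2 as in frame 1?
the yellow triangle, the orange triangle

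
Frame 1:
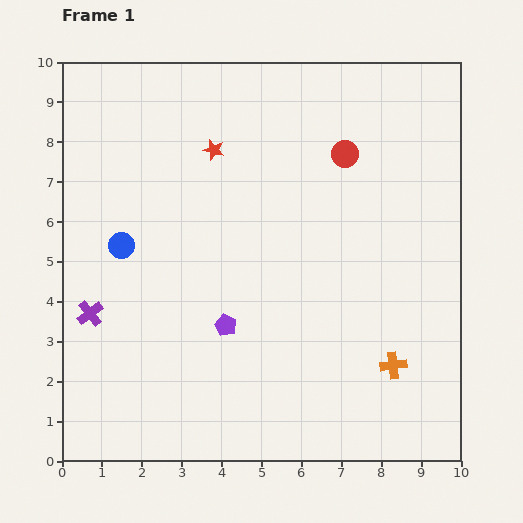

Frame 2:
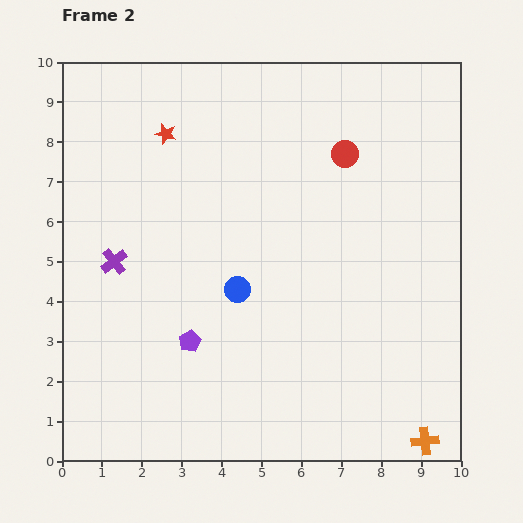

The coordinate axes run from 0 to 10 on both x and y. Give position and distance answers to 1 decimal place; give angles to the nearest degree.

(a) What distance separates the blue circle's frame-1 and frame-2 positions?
3.1

The blue circle moved from (1.5, 5.4) to (4.4, 4.3), a distance of √(2.9² + 1.1²) ≈ 3.1.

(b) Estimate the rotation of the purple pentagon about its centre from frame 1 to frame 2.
19° clockwise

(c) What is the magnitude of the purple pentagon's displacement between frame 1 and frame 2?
1.0

The purple pentagon moved from (4.1, 3.4) to (3.2, 3.0), a distance of √(0.9² + 0.4²) ≈ 1.0.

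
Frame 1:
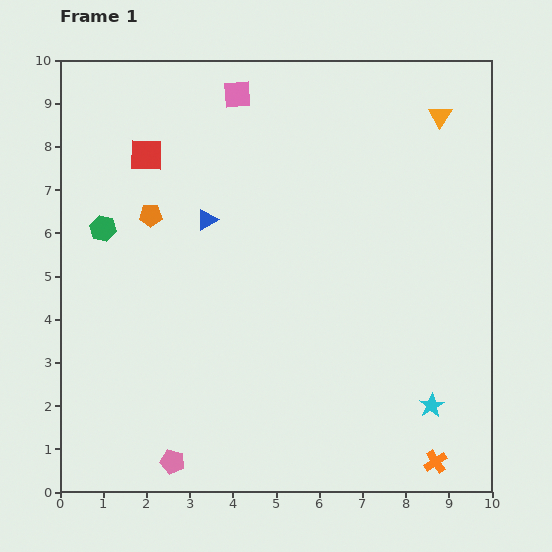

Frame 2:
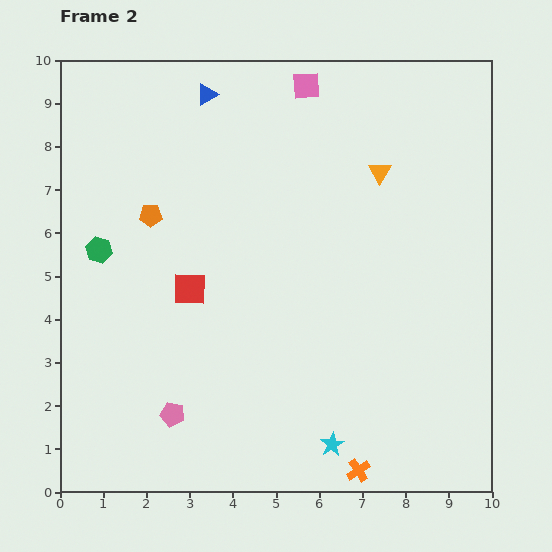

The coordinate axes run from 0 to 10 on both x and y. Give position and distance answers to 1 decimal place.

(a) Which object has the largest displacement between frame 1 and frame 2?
the red square

(moved 3.3; next 2.9)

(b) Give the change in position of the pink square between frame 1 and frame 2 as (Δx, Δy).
(1.6, 0.2)

The pink square was at (4.1, 9.2) in frame 1 and (5.7, 9.4) in frame 2.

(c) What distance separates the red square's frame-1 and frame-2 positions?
3.3

The red square moved from (2.0, 7.8) to (3.0, 4.7), a distance of √(1.0² + 3.1²) ≈ 3.3.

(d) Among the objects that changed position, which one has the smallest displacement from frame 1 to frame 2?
the green hexagon

(moved 0.5)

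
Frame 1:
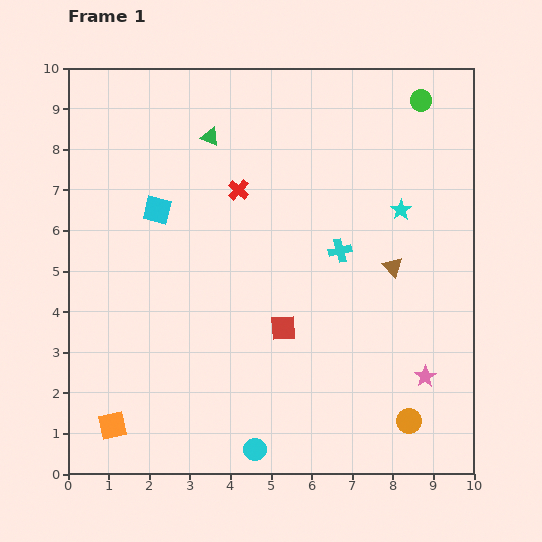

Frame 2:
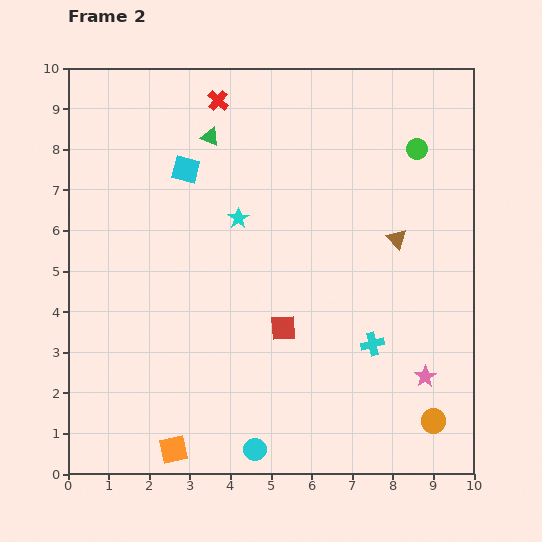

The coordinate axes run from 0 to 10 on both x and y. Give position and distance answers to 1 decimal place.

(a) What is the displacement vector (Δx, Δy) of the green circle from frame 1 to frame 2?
(-0.1, -1.2)

The green circle was at (8.7, 9.2) in frame 1 and (8.6, 8.0) in frame 2.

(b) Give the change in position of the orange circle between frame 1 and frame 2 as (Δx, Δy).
(0.6, 0.0)

The orange circle was at (8.4, 1.3) in frame 1 and (9.0, 1.3) in frame 2.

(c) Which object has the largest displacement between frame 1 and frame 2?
the cyan star

(moved 4.0; next 2.4)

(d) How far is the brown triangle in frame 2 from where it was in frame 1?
0.7

The brown triangle moved from (8.0, 5.1) to (8.1, 5.8), a distance of √(0.1² + 0.7²) ≈ 0.7.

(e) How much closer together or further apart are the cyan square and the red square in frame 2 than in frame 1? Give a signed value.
+0.4

Distance in frame 1: 4.2. Distance in frame 2: 4.6.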